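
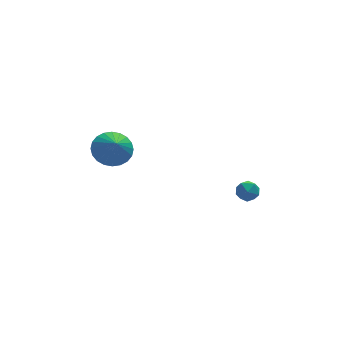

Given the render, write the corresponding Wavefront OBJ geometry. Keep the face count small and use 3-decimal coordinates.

v 3.382 -1.499 -3.148
v 3.804 -1.861 -3.468
v 2.616 -2.139 -3.432
v 3.038 -2.501 -3.752
v 3.053 -2.482 -3.111
v 3.526 -2.086 -2.935
v 2.894 -1.914 -3.965
v 3.367 -1.518 -3.789
v 3.502 -2.117 -3.972
v 3.6 -2.469 -3.445
v 2.82 -1.531 -3.455
v 2.918 -1.883 -2.928
v -2.728 -0.816 -0.249
v -1.921 -1.199 -0.599
v -2.692 -1.544 0.629
v -1.784 -0.927 -0.38
v -1.791 -0.639 -0.141
v -1.941 -0.378 0.082
v -2.21 -0.184 0.255
v -2.559 -0.086 0.351
v -2.933 -0.099 0.355
v -3.276 -0.221 0.268
v -3.536 -0.434 0.102
v -3.673 -0.705 -0.117
v -3.666 -0.993 -0.356
v -3.516 -1.255 -0.579
v -3.246 -1.449 -0.752
v -2.898 -1.547 -0.848
v -2.523 -1.534 -0.852
v -2.18 -1.412 -0.765
f 1 12 6
f 1 6 2
f 1 2 8
f 1 8 11
f 1 11 12
f 2 6 10
f 6 12 5
f 12 11 3
f 11 8 7
f 8 2 9
f 4 10 5
f 4 5 3
f 4 3 7
f 4 7 9
f 4 9 10
f 5 10 6
f 3 5 12
f 7 3 11
f 9 7 8
f 10 9 2
f 14 13 16
f 14 16 15
f 16 13 17
f 16 17 15
f 17 13 18
f 17 18 15
f 18 13 19
f 18 19 15
f 19 13 20
f 19 20 15
f 20 13 21
f 20 21 15
f 21 13 22
f 21 22 15
f 22 13 23
f 22 23 15
f 23 13 24
f 23 24 15
f 24 13 25
f 24 25 15
f 25 13 26
f 25 26 15
f 26 13 27
f 26 27 15
f 27 13 28
f 27 28 15
f 28 13 29
f 28 29 15
f 29 13 30
f 29 30 15
f 30 13 14
f 30 14 15



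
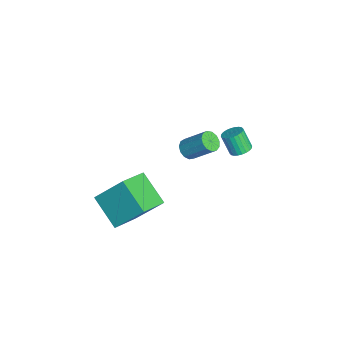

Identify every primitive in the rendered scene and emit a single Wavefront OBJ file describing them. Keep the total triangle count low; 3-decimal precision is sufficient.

v 0.034 -0.465 2.451
v 0.41 -0.207 2.032
v 0.942 0.864 3.169
v 0.566 0.605 3.589
v 0.107 -0.034 2.012
v 0.639 1.036 3.149
v -0.219 0.001 2.131
v 0.313 1.072 3.268
v -0.465 -0.112 2.352
v 0.067 0.959 3.489
v -0.553 -0.336 2.604
v -0.021 0.734 3.742
v -0.454 -0.602 2.809
v 0.078 0.468 3.946
v -0.2 -0.825 2.899
v 0.332 0.246 4.036
v 0.128 -0.933 2.848
v 0.66 0.138 3.985
v 0.426 -0.893 2.67
v 0.958 0.178 3.808
v 0.6 -0.717 2.423
v 1.132 0.354 3.561
v 0.594 -0.461 2.185
v 1.126 0.61 3.323
v -1.688 2.435 0.307
v -1.224 2.025 0.325
v -1.647 1.595 1.432
v -2.112 2.005 1.413
v -1.124 2.214 0.437
v -1.547 1.785 1.544
v -1.11 2.438 0.529
v -1.533 2.008 1.636
v -1.184 2.661 0.587
v -1.607 2.231 1.694
v -1.335 2.849 0.603
v -1.758 2.42 1.709
v -1.539 2.974 0.573
v -1.963 2.545 1.68
v -1.767 3.018 0.503
v -2.19 2.588 1.609
v -1.982 2.972 0.403
v -2.405 2.543 1.509
v -2.153 2.845 0.288
v -2.576 2.415 1.395
v -2.253 2.655 0.176
v -2.676 2.226 1.283
v -2.267 2.432 0.084
v -2.69 2.002 1.191
v -2.193 2.209 0.026
v -2.616 1.779 1.133
v -2.042 2.02 0.011
v -2.465 1.591 1.117
v -1.837 1.895 0.04
v -2.261 1.466 1.147
v -1.61 1.852 0.111
v -2.033 1.422 1.217
v -1.395 1.897 0.211
v -1.818 1.468 1.317
v 1.719 -4.244 1.258
v 2.021 -2.85 2.812
v 3.128 -3.345 0.178
v 3.43 -1.951 1.732
v 2.97 -5.329 1.988
v 3.272 -3.935 3.542
v 4.379 -4.43 0.908
v 4.681 -3.036 2.462
f 2 1 5
f 2 5 3
f 3 5 6
f 3 6 4
f 5 1 7
f 5 7 6
f 6 7 8
f 6 8 4
f 7 1 9
f 7 9 8
f 8 9 10
f 8 10 4
f 9 1 11
f 9 11 10
f 10 11 12
f 10 12 4
f 11 1 13
f 11 13 12
f 12 13 14
f 12 14 4
f 13 1 15
f 13 15 14
f 14 15 16
f 14 16 4
f 15 1 17
f 15 17 16
f 16 17 18
f 16 18 4
f 17 1 19
f 17 19 18
f 18 19 20
f 18 20 4
f 19 1 21
f 19 21 20
f 20 21 22
f 20 22 4
f 21 1 23
f 21 23 22
f 22 23 24
f 22 24 4
f 23 1 2
f 23 2 24
f 24 2 3
f 24 3 4
f 26 25 29
f 26 29 27
f 27 29 30
f 27 30 28
f 29 25 31
f 29 31 30
f 30 31 32
f 30 32 28
f 31 25 33
f 31 33 32
f 32 33 34
f 32 34 28
f 33 25 35
f 33 35 34
f 34 35 36
f 34 36 28
f 35 25 37
f 35 37 36
f 36 37 38
f 36 38 28
f 37 25 39
f 37 39 38
f 38 39 40
f 38 40 28
f 39 25 41
f 39 41 40
f 40 41 42
f 40 42 28
f 41 25 43
f 41 43 42
f 42 43 44
f 42 44 28
f 43 25 45
f 43 45 44
f 44 45 46
f 44 46 28
f 45 25 47
f 45 47 46
f 46 47 48
f 46 48 28
f 47 25 49
f 47 49 48
f 48 49 50
f 48 50 28
f 49 25 51
f 49 51 50
f 50 51 52
f 50 52 28
f 51 25 53
f 51 53 52
f 52 53 54
f 52 54 28
f 53 25 55
f 53 55 54
f 54 55 56
f 54 56 28
f 55 25 57
f 55 57 56
f 56 57 58
f 56 58 28
f 57 25 26
f 57 26 58
f 58 26 27
f 58 27 28
f 60 62 59
f 63 60 59
f 59 62 61
f 61 63 59
f 60 66 62
f 64 60 63
f 64 66 60
f 62 66 61
f 65 63 61
f 61 66 65
f 65 64 63
f 66 64 65



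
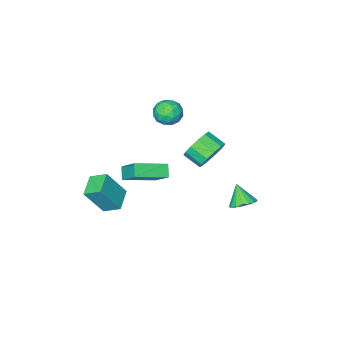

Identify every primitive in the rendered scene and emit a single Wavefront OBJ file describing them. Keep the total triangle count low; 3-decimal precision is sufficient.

v 3.262 -1.819 -4.209
v 2.272 -2.626 -3.837
v 2.772 -0.991 -3.718
v 1.782 -1.798 -3.346
v 4.198 -2.222 -2.594
v 3.208 -3.029 -2.222
v 3.708 -1.394 -2.103
v 2.718 -2.201 -1.731
v -1.681 -1.821 0.542
v -0.852 -2.055 0.58
v -1.988 -2.745 1.54
v -1.159 -2.979 1.578
v -1.399 -2.199 1.855
v -1.209 -1.628 1.237
v -1.631 -3.172 0.883
v -1.441 -2.601 0.265
v -0.821 -2.891 0.79
v -0.678 -2.289 1.391
v -2.162 -2.511 0.729
v -2.019 -1.909 1.33
v -1.239 -1.857 0.473
v -1.601 -2.943 1.647
v -1.742 -2.484 1.809
v -1.255 -2.622 1.832
v -1.449 -1.605 0.86
v -0.962 -1.743 0.882
v -1.284 -1.828 1.631
v -1.878 -3.057 1.238
v -1.391 -3.195 1.26
v -1.585 -2.178 0.288
v -1.098 -2.316 0.311
v -1.556 -2.972 0.489
v -0.734 -2.486 0.619
v -0.915 -3.029 1.206
v -1.192 -3.142 0.797
v -1.08 -2.807 0.434
v -0.65 -2.132 0.972
v -0.831 -2.675 1.559
v -0.972 -2.216 1.722
v -0.86 -1.881 1.359
v -0.632 -2.623 1.096
v -2.009 -2.125 0.561
v -2.19 -2.668 1.148
v -1.98 -2.919 0.761
v -1.868 -2.584 0.398
v -1.925 -1.771 0.914
v -2.106 -2.314 1.501
v -1.76 -1.993 1.686
v -1.648 -1.658 1.323
v -2.208 -2.177 1.024
v -2.538 2.485 -3.742
v -1.84 2.723 -3.519
v -2.642 1.775 -2.658
v -2.069 2.974 -3.376
v -2.405 3.114 -3.318
v -2.772 3.109 -3.356
v -3.085 2.961 -3.483
v -3.272 2.704 -3.669
v -3.292 2.397 -3.872
v -3.138 2.11 -4.045
v -2.847 1.909 -4.149
v -2.485 1.84 -4.159
v -2.136 1.918 -4.074
v -1.878 2.127 -3.913
v -1.771 2.417 -3.713
v -3.451 -1.172 -2.668
v -2.976 -1.48 -3.516
v -2.654 -2.457 -2.98
v -3.129 -2.148 -2.132
v -2.588 -1.185 -3.212
v -2.266 -2.162 -2.676
v -2.475 -0.885 -2.735
v -2.152 -1.862 -2.199
v -2.671 -0.677 -2.236
v -2.348 -1.654 -1.7
v -3.115 -0.625 -1.875
v -2.792 -1.602 -1.339
v -3.666 -0.747 -1.766
v -3.343 -1.724 -1.23
v -4.149 -1.004 -1.943
v -3.826 -1.981 -1.407
v -4.41 -1.314 -2.35
v -4.087 -2.291 -1.814
v -4.367 -1.579 -2.858
v -4.044 -2.555 -2.322
v -4.033 -1.714 -3.306
v -3.711 -2.691 -2.77
v -3.515 -1.677 -3.551
v -3.192 -2.654 -3.015
v 0.179 -1.438 -1.956
v 0.25 -0.249 -0.888
v 0.524 -0.945 -2.528
v 0.595 0.244 -1.46
v 1.905 -2.024 -1.42
v 1.976 -0.835 -0.352
v 2.25 -1.531 -1.992
v 2.321 -0.342 -0.924
f 2 4 1
f 5 2 1
f 1 4 3
f 3 5 1
f 2 8 4
f 6 2 5
f 6 8 2
f 4 8 3
f 7 5 3
f 3 8 7
f 7 6 5
f 8 6 7
f 9 46 25
f 46 20 49
f 25 49 14
f 46 49 25
f 9 25 21
f 25 14 26
f 21 26 10
f 25 26 21
f 9 21 30
f 21 10 31
f 30 31 16
f 21 31 30
f 9 30 42
f 30 16 45
f 42 45 19
f 30 45 42
f 9 42 46
f 42 19 50
f 46 50 20
f 42 50 46
f 10 26 37
f 26 14 40
f 37 40 18
f 26 40 37
f 14 49 27
f 49 20 48
f 27 48 13
f 49 48 27
f 20 50 47
f 50 19 43
f 47 43 11
f 50 43 47
f 19 45 44
f 45 16 32
f 44 32 15
f 45 32 44
f 16 31 36
f 31 10 33
f 36 33 17
f 31 33 36
f 12 38 24
f 38 18 39
f 24 39 13
f 38 39 24
f 12 24 22
f 24 13 23
f 22 23 11
f 24 23 22
f 12 22 29
f 22 11 28
f 29 28 15
f 22 28 29
f 12 29 34
f 29 15 35
f 34 35 17
f 29 35 34
f 12 34 38
f 34 17 41
f 38 41 18
f 34 41 38
f 13 39 27
f 39 18 40
f 27 40 14
f 39 40 27
f 11 23 47
f 23 13 48
f 47 48 20
f 23 48 47
f 15 28 44
f 28 11 43
f 44 43 19
f 28 43 44
f 17 35 36
f 35 15 32
f 36 32 16
f 35 32 36
f 18 41 37
f 41 17 33
f 37 33 10
f 41 33 37
f 52 51 54
f 52 54 53
f 54 51 55
f 54 55 53
f 55 51 56
f 55 56 53
f 56 51 57
f 56 57 53
f 57 51 58
f 57 58 53
f 58 51 59
f 58 59 53
f 59 51 60
f 59 60 53
f 60 51 61
f 60 61 53
f 61 51 62
f 61 62 53
f 62 51 63
f 62 63 53
f 63 51 64
f 63 64 53
f 64 51 65
f 64 65 53
f 65 51 52
f 65 52 53
f 67 66 70
f 67 70 68
f 68 70 71
f 68 71 69
f 70 66 72
f 70 72 71
f 71 72 73
f 71 73 69
f 72 66 74
f 72 74 73
f 73 74 75
f 73 75 69
f 74 66 76
f 74 76 75
f 75 76 77
f 75 77 69
f 76 66 78
f 76 78 77
f 77 78 79
f 77 79 69
f 78 66 80
f 78 80 79
f 79 80 81
f 79 81 69
f 80 66 82
f 80 82 81
f 81 82 83
f 81 83 69
f 82 66 84
f 82 84 83
f 83 84 85
f 83 85 69
f 84 66 86
f 84 86 85
f 85 86 87
f 85 87 69
f 86 66 88
f 86 88 87
f 87 88 89
f 87 89 69
f 88 66 67
f 88 67 89
f 89 67 68
f 89 68 69
f 91 93 90
f 94 91 90
f 90 93 92
f 92 94 90
f 91 97 93
f 95 91 94
f 95 97 91
f 93 97 92
f 96 94 92
f 92 97 96
f 96 95 94
f 97 95 96



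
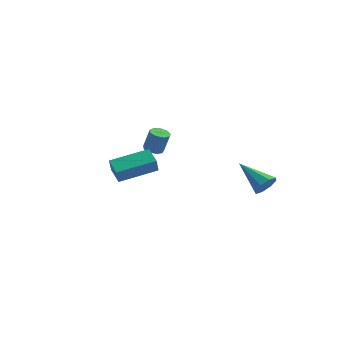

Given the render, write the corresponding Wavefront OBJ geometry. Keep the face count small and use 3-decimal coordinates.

v 4.598 2.931 0.874
v 4.956 3.215 1.378
v 3.022 3.189 1.846
v 4.796 3.564 1.026
v 4.52 3.542 0.585
v 4.29 3.163 0.313
v 4.241 2.648 0.37
v 4.401 2.299 0.721
v 4.676 2.32 1.162
v 4.906 2.7 1.434
v -2.198 3.95 1.277
v -1.81 4.287 1.147
v -1.453 4.326 2.313
v -1.842 3.99 2.443
v -2.11 4.471 1.233
v -1.754 4.51 2.399
v -2.452 4.412 1.339
v -2.095 4.451 2.505
v -2.675 4.137 1.416
v -2.318 4.176 2.582
v -2.675 3.774 1.429
v -2.318 3.813 2.595
v -2.452 3.494 1.37
v -2.095 3.533 2.536
v -2.11 3.428 1.268
v -1.754 3.467 2.434
v -1.81 3.606 1.17
v -1.453 3.645 2.336
v -1.692 3.945 1.122
v -1.335 3.984 2.288
v -0.422 -2.306 2.723
v -0.276 -2.694 3.499
v 0.783 -0.902 3.196
v 0.929 -1.289 3.973
v 0.291 -2.791 2.347
v 0.437 -3.178 3.124
v 1.496 -1.386 2.821
v 1.642 -1.774 3.597
f 2 1 4
f 2 4 3
f 4 1 5
f 4 5 3
f 5 1 6
f 5 6 3
f 6 1 7
f 6 7 3
f 7 1 8
f 7 8 3
f 8 1 9
f 8 9 3
f 9 1 10
f 9 10 3
f 10 1 2
f 10 2 3
f 12 11 15
f 12 15 13
f 13 15 16
f 13 16 14
f 15 11 17
f 15 17 16
f 16 17 18
f 16 18 14
f 17 11 19
f 17 19 18
f 18 19 20
f 18 20 14
f 19 11 21
f 19 21 20
f 20 21 22
f 20 22 14
f 21 11 23
f 21 23 22
f 22 23 24
f 22 24 14
f 23 11 25
f 23 25 24
f 24 25 26
f 24 26 14
f 25 11 27
f 25 27 26
f 26 27 28
f 26 28 14
f 27 11 29
f 27 29 28
f 28 29 30
f 28 30 14
f 29 11 12
f 29 12 30
f 30 12 13
f 30 13 14
f 32 34 31
f 35 32 31
f 31 34 33
f 33 35 31
f 32 38 34
f 36 32 35
f 36 38 32
f 34 38 33
f 37 35 33
f 33 38 37
f 37 36 35
f 38 36 37



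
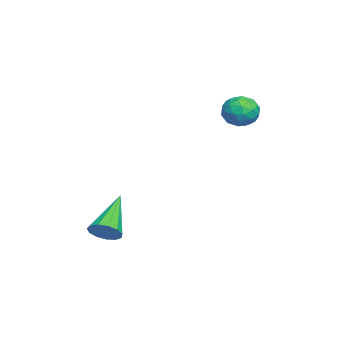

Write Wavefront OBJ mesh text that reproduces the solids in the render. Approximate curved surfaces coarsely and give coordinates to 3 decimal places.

v -4.211 3.406 4.012
v -3.626 3.902 3.786
v -3.894 2.598 3.054
v -3.309 3.094 2.828
v -3.251 2.695 3.518
v -3.447 3.195 4.11
v -4.073 3.305 2.73
v -4.269 3.805 3.322
v -3.541 3.84 2.994
v -3.033 3.463 3.481
v -4.487 3.037 3.359
v -3.979 2.66 3.846
v -3.946 3.725 3.983
v -3.574 2.775 2.857
v -3.539 2.54 3.263
v -3.196 2.832 3.13
v -3.841 3.309 4.173
v -3.497 3.601 4.041
v -3.276 2.891 3.883
v -4.023 2.899 2.799
v -3.679 3.191 2.667
v -4.324 3.668 3.71
v -3.981 3.96 3.577
v -4.244 3.609 2.957
v -3.553 3.98 3.385
v -3.367 3.505 2.822
v -3.816 3.63 2.764
v -3.931 3.923 3.112
v -3.254 3.759 3.671
v -3.068 3.283 3.108
v -3.033 3.049 3.514
v -3.148 3.342 3.862
v -3.204 3.722 3.206
v -4.452 3.217 3.732
v -4.266 2.741 3.169
v -4.372 3.158 2.978
v -4.487 3.451 3.326
v -4.153 2.995 4.018
v -3.967 2.52 3.455
v -3.589 2.577 3.728
v -3.704 2.87 4.076
v -4.316 2.778 3.634
v 1.305 -1.091 -1.155
v 1.719 -0.883 -0.672
v -0.305 -0.789 0.095
v 1.623 -0.576 -0.869
v 1.426 -0.432 -1.157
v 1.191 -0.498 -1.445
v 0.991 -0.752 -1.64
v 0.891 -1.113 -1.682
v 0.922 -1.468 -1.556
v 1.075 -1.703 -1.303
v 1.3 -1.743 -1.003
v 1.527 -1.577 -0.751
v 1.683 -1.256 -0.628
f 1 38 17
f 38 12 41
f 17 41 6
f 38 41 17
f 1 17 13
f 17 6 18
f 13 18 2
f 17 18 13
f 1 13 22
f 13 2 23
f 22 23 8
f 13 23 22
f 1 22 34
f 22 8 37
f 34 37 11
f 22 37 34
f 1 34 38
f 34 11 42
f 38 42 12
f 34 42 38
f 2 18 29
f 18 6 32
f 29 32 10
f 18 32 29
f 6 41 19
f 41 12 40
f 19 40 5
f 41 40 19
f 12 42 39
f 42 11 35
f 39 35 3
f 42 35 39
f 11 37 36
f 37 8 24
f 36 24 7
f 37 24 36
f 8 23 28
f 23 2 25
f 28 25 9
f 23 25 28
f 4 30 16
f 30 10 31
f 16 31 5
f 30 31 16
f 4 16 14
f 16 5 15
f 14 15 3
f 16 15 14
f 4 14 21
f 14 3 20
f 21 20 7
f 14 20 21
f 4 21 26
f 21 7 27
f 26 27 9
f 21 27 26
f 4 26 30
f 26 9 33
f 30 33 10
f 26 33 30
f 5 31 19
f 31 10 32
f 19 32 6
f 31 32 19
f 3 15 39
f 15 5 40
f 39 40 12
f 15 40 39
f 7 20 36
f 20 3 35
f 36 35 11
f 20 35 36
f 9 27 28
f 27 7 24
f 28 24 8
f 27 24 28
f 10 33 29
f 33 9 25
f 29 25 2
f 33 25 29
f 44 43 46
f 44 46 45
f 46 43 47
f 46 47 45
f 47 43 48
f 47 48 45
f 48 43 49
f 48 49 45
f 49 43 50
f 49 50 45
f 50 43 51
f 50 51 45
f 51 43 52
f 51 52 45
f 52 43 53
f 52 53 45
f 53 43 54
f 53 54 45
f 54 43 55
f 54 55 45
f 55 43 44
f 55 44 45



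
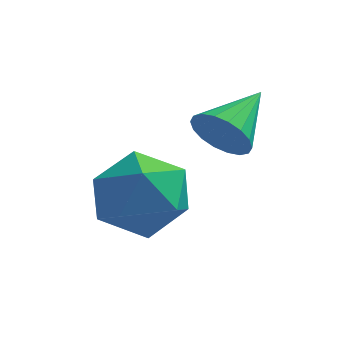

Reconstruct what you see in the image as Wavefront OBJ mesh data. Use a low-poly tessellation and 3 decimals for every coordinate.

v 1.297 0.815 2.216
v 1.669 0.927 1.597
v 1.883 2.125 2.804
v 1.387 1.079 1.541
v 1.087 1.178 1.618
v 0.829 1.205 1.814
v 0.664 1.155 2.089
v 0.624 1.038 2.39
v 0.718 0.877 2.656
v 0.926 0.703 2.835
v 1.208 0.552 2.891
v 1.508 0.453 2.814
v 1.766 0.426 2.618
v 1.931 0.475 2.343
v 1.971 0.592 2.042
v 1.877 0.754 1.776
v -0.544 1.023 1.377
v -0.077 1.553 0.448
v -0.463 -0.633 0.472
v 0.004 -0.103 -0.457
v 0.619 -0.201 0.531
v 0.569 0.823 1.09
v -1.109 0.097 -0.17
v -1.159 1.121 0.389
v -0.426 0.981 -0.508
v 0.642 0.797 -0.075
v -1.182 0.123 0.995
v -0.114 -0.061 1.428
f 2 1 4
f 2 4 3
f 4 1 5
f 4 5 3
f 5 1 6
f 5 6 3
f 6 1 7
f 6 7 3
f 7 1 8
f 7 8 3
f 8 1 9
f 8 9 3
f 9 1 10
f 9 10 3
f 10 1 11
f 10 11 3
f 11 1 12
f 11 12 3
f 12 1 13
f 12 13 3
f 13 1 14
f 13 14 3
f 14 1 15
f 14 15 3
f 15 1 16
f 15 16 3
f 16 1 2
f 16 2 3
f 17 28 22
f 17 22 18
f 17 18 24
f 17 24 27
f 17 27 28
f 18 22 26
f 22 28 21
f 28 27 19
f 27 24 23
f 24 18 25
f 20 26 21
f 20 21 19
f 20 19 23
f 20 23 25
f 20 25 26
f 21 26 22
f 19 21 28
f 23 19 27
f 25 23 24
f 26 25 18



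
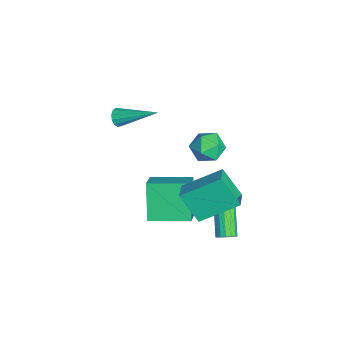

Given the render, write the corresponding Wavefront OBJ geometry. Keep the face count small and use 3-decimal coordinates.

v 1.532 1.519 -2.579
v 1.823 1.701 -2.215
v 0.558 1.763 -1.237
v 0.268 1.581 -1.601
v 1.735 1.909 -2.341
v 0.471 1.971 -1.363
v 1.594 2.013 -2.531
v 0.329 2.075 -1.553
v 1.435 1.985 -2.734
v 0.171 2.046 -1.756
v 1.303 1.831 -2.895
v 0.038 1.893 -1.917
v 1.232 1.594 -2.972
v -0.032 1.656 -1.994
v 1.242 1.337 -2.943
v -0.023 1.399 -1.965
v 1.329 1.129 -2.817
v 0.065 1.191 -1.839
v 1.471 1.025 -2.627
v 0.206 1.087 -1.649
v 1.629 1.054 -2.424
v 0.365 1.115 -1.446
v 1.762 1.207 -2.263
v 0.497 1.269 -1.285
v 1.832 1.444 -2.186
v 0.568 1.506 -1.208
v -2.17 -3.084 3.333
v -1.915 -2.957 2.91
v -1.37 -1.316 4.347
v -2.172 -2.83 2.891
v -2.428 -2.784 3.012
v -2.602 -2.833 3.235
v -2.639 -2.962 3.489
v -2.527 -3.13 3.694
v -2.301 -3.283 3.783
v -2.034 -3.374 3.73
v -1.809 -3.372 3.55
v -1.699 -3.279 3.302
v -1.739 -3.124 3.063
v -3.373 1.648 0.305
v -2.439 1.613 0.345
v -3.361 0.687 -0.865
v -2.427 0.652 -0.825
v -2.938 0.269 -0.142
v -2.946 0.863 0.581
v -2.854 1.437 -1.101
v -2.862 2.031 -0.378
v -2.118 1.482 -0.525
v -2.17 0.76 0.068
v -3.63 1.54 -0.588
v -3.682 0.818 0.005
v -2.235 -1.635 -1.661
v -1.076 -1.914 -0.835
v -1.873 0.366 -1.491
v -0.714 0.086 -0.666
v -1.046 -1.706 -3.354
v 0.113 -1.986 -2.529
v -0.684 0.294 -3.185
v 0.475 0.015 -2.359
v 0.135 -0.402 0.155
v 1.114 -0.611 0.503
v 0.14 1.475 1.262
v 1.119 1.267 1.611
v 0.801 0.413 -1.231
v 1.78 0.205 -0.882
v 0.806 2.291 -0.123
v 1.785 2.082 0.225
f 2 1 5
f 2 5 3
f 3 5 6
f 3 6 4
f 5 1 7
f 5 7 6
f 6 7 8
f 6 8 4
f 7 1 9
f 7 9 8
f 8 9 10
f 8 10 4
f 9 1 11
f 9 11 10
f 10 11 12
f 10 12 4
f 11 1 13
f 11 13 12
f 12 13 14
f 12 14 4
f 13 1 15
f 13 15 14
f 14 15 16
f 14 16 4
f 15 1 17
f 15 17 16
f 16 17 18
f 16 18 4
f 17 1 19
f 17 19 18
f 18 19 20
f 18 20 4
f 19 1 21
f 19 21 20
f 20 21 22
f 20 22 4
f 21 1 23
f 21 23 22
f 22 23 24
f 22 24 4
f 23 1 25
f 23 25 24
f 24 25 26
f 24 26 4
f 25 1 2
f 25 2 26
f 26 2 3
f 26 3 4
f 28 27 30
f 28 30 29
f 30 27 31
f 30 31 29
f 31 27 32
f 31 32 29
f 32 27 33
f 32 33 29
f 33 27 34
f 33 34 29
f 34 27 35
f 34 35 29
f 35 27 36
f 35 36 29
f 36 27 37
f 36 37 29
f 37 27 38
f 37 38 29
f 38 27 39
f 38 39 29
f 39 27 28
f 39 28 29
f 40 51 45
f 40 45 41
f 40 41 47
f 40 47 50
f 40 50 51
f 41 45 49
f 45 51 44
f 51 50 42
f 50 47 46
f 47 41 48
f 43 49 44
f 43 44 42
f 43 42 46
f 43 46 48
f 43 48 49
f 44 49 45
f 42 44 51
f 46 42 50
f 48 46 47
f 49 48 41
f 53 55 52
f 56 53 52
f 52 55 54
f 54 56 52
f 53 59 55
f 57 53 56
f 57 59 53
f 55 59 54
f 58 56 54
f 54 59 58
f 58 57 56
f 59 57 58
f 61 63 60
f 64 61 60
f 60 63 62
f 62 64 60
f 61 67 63
f 65 61 64
f 65 67 61
f 63 67 62
f 66 64 62
f 62 67 66
f 66 65 64
f 67 65 66



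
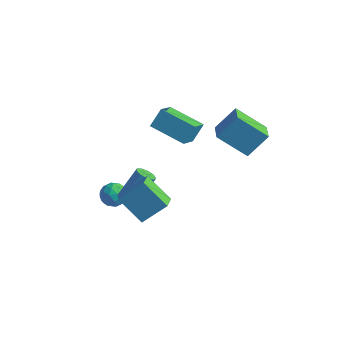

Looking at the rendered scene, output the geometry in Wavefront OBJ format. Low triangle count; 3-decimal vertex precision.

v -1.272 2.171 1.728
v -1.09 2.909 2.745
v -1.582 3.409 0.885
v -1.4 4.147 1.902
v 0.84 2.353 1.218
v 1.022 3.091 2.235
v 0.53 3.591 0.375
v 0.712 4.329 1.392
v 4.394 3.215 1.487
v 2.887 2.484 2.803
v 3.55 4.247 1.095
v 2.043 3.516 2.41
v 5.017 4.204 2.75
v 3.51 3.473 4.065
v 4.173 5.236 2.357
v 2.666 4.505 3.673
v -0.161 -1.285 -1.467
v 0.323 -1.062 -1.743
v 0.764 0.028 -0.089
v 0.281 -0.195 0.187
v -0.002 -0.822 -1.815
v 0.439 0.268 -0.16
v -0.402 -0.799 -1.723
v 0.04 0.291 -0.069
v -0.688 -1.003 -1.512
v -0.247 0.087 0.142
v -0.728 -1.339 -1.28
v -0.287 -0.249 0.374
v -0.502 -1.65 -1.136
v -0.061 -0.56 0.519
v -0.117 -1.79 -1.146
v 0.325 -0.7 0.508
v 0.248 -1.694 -1.307
v 0.69 -0.603 0.348
v 0.422 -1.406 -1.543
v 0.863 -0.316 0.112
v 2.527 -3.453 -0.115
v 1.117 -3.595 1.121
v 2.007 -2.458 -0.594
v 0.597 -2.6 0.642
v 3.403 -2.46 0.998
v 1.993 -2.602 2.234
v 2.883 -1.465 0.519
v 1.473 -1.607 1.755
v -1.494 -0.467 -2.39
v -0.72 -0.651 -2.237
v -1.88 -1.389 -1.543
v -1.106 -1.573 -1.39
v -1.41 -0.864 -1.144
v -1.172 -0.294 -1.668
v -1.428 -1.746 -2.112
v -1.19 -1.176 -2.636
v -0.68 -1.441 -2.065
v -0.669 -0.896 -1.467
v -1.931 -1.144 -2.313
v -1.92 -0.599 -1.715
v -1.073 -0.478 -2.388
v -1.527 -1.562 -1.392
v -1.706 -1.145 -1.248
v -1.251 -1.253 -1.158
v -1.338 -0.269 -2.053
v -0.884 -0.376 -1.963
v -1.289 -0.501 -1.321
v -1.716 -1.664 -1.817
v -1.262 -1.771 -1.727
v -1.349 -0.787 -2.622
v -0.894 -0.895 -2.532
v -1.311 -1.539 -2.459
v -0.595 -1.051 -2.197
v -0.822 -1.592 -1.699
v -1.011 -1.694 -2.124
v -0.871 -1.36 -2.431
v -0.588 -0.73 -1.846
v -0.815 -1.272 -1.348
v -0.994 -0.855 -1.203
v -0.853 -0.52 -1.511
v -0.564 -1.195 -1.745
v -1.785 -0.768 -2.432
v -2.012 -1.31 -1.934
v -1.747 -1.52 -2.269
v -1.606 -1.185 -2.577
v -1.778 -0.448 -2.081
v -2.005 -0.989 -1.583
v -1.729 -0.68 -1.349
v -1.589 -0.346 -1.656
v -2.036 -0.845 -2.035
f 2 4 1
f 5 2 1
f 1 4 3
f 3 5 1
f 2 8 4
f 6 2 5
f 6 8 2
f 4 8 3
f 7 5 3
f 3 8 7
f 7 6 5
f 8 6 7
f 10 12 9
f 13 10 9
f 9 12 11
f 11 13 9
f 10 16 12
f 14 10 13
f 14 16 10
f 12 16 11
f 15 13 11
f 11 16 15
f 15 14 13
f 16 14 15
f 18 17 21
f 18 21 19
f 19 21 22
f 19 22 20
f 21 17 23
f 21 23 22
f 22 23 24
f 22 24 20
f 23 17 25
f 23 25 24
f 24 25 26
f 24 26 20
f 25 17 27
f 25 27 26
f 26 27 28
f 26 28 20
f 27 17 29
f 27 29 28
f 28 29 30
f 28 30 20
f 29 17 31
f 29 31 30
f 30 31 32
f 30 32 20
f 31 17 33
f 31 33 32
f 32 33 34
f 32 34 20
f 33 17 35
f 33 35 34
f 34 35 36
f 34 36 20
f 35 17 18
f 35 18 36
f 36 18 19
f 36 19 20
f 38 40 37
f 41 38 37
f 37 40 39
f 39 41 37
f 38 44 40
f 42 38 41
f 42 44 38
f 40 44 39
f 43 41 39
f 39 44 43
f 43 42 41
f 44 42 43
f 45 82 61
f 82 56 85
f 61 85 50
f 82 85 61
f 45 61 57
f 61 50 62
f 57 62 46
f 61 62 57
f 45 57 66
f 57 46 67
f 66 67 52
f 57 67 66
f 45 66 78
f 66 52 81
f 78 81 55
f 66 81 78
f 45 78 82
f 78 55 86
f 82 86 56
f 78 86 82
f 46 62 73
f 62 50 76
f 73 76 54
f 62 76 73
f 50 85 63
f 85 56 84
f 63 84 49
f 85 84 63
f 56 86 83
f 86 55 79
f 83 79 47
f 86 79 83
f 55 81 80
f 81 52 68
f 80 68 51
f 81 68 80
f 52 67 72
f 67 46 69
f 72 69 53
f 67 69 72
f 48 74 60
f 74 54 75
f 60 75 49
f 74 75 60
f 48 60 58
f 60 49 59
f 58 59 47
f 60 59 58
f 48 58 65
f 58 47 64
f 65 64 51
f 58 64 65
f 48 65 70
f 65 51 71
f 70 71 53
f 65 71 70
f 48 70 74
f 70 53 77
f 74 77 54
f 70 77 74
f 49 75 63
f 75 54 76
f 63 76 50
f 75 76 63
f 47 59 83
f 59 49 84
f 83 84 56
f 59 84 83
f 51 64 80
f 64 47 79
f 80 79 55
f 64 79 80
f 53 71 72
f 71 51 68
f 72 68 52
f 71 68 72
f 54 77 73
f 77 53 69
f 73 69 46
f 77 69 73



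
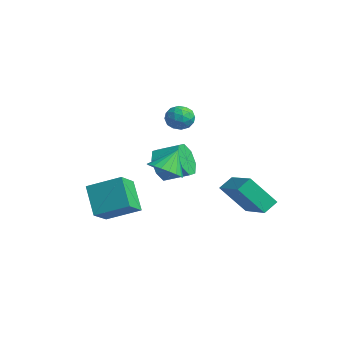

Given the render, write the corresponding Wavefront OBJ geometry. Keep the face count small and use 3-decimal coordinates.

v -1.554 -3.943 -1.078
v -0.524 -2.58 -0.343
v -2.306 -2.988 -1.793
v -1.275 -1.626 -1.058
v -0.365 -4.074 -2.502
v 0.666 -2.712 -1.767
v -1.116 -3.12 -3.217
v -0.086 -1.757 -2.482
v 2.682 0.884 -0.504
v 2.54 1.606 -0.004
v 3.168 2.011 -1.993
v 3.027 2.733 -1.493
v 4.533 0.847 0.073
v 4.392 1.569 0.573
v 5.02 1.974 -1.416
v 4.878 2.696 -0.916
v -0.683 -0.472 0.024
v -0.05 -0.638 -0.745
v 0.796 0.307 -0.253
v 0.163 0.472 0.516
v -0.571 -0.089 -0.904
v 0.275 0.855 -0.412
v -1.157 0.235 -0.519
v -0.312 1.18 -0.027
v -1.466 0.145 0.184
v -0.62 1.09 0.676
v -1.316 -0.307 0.793
v -0.47 0.638 1.285
v -0.795 -0.855 0.952
v 0.051 0.089 1.444
v -0.208 -1.18 0.567
v 0.637 -0.235 1.059
v 0.1 -1.09 -0.136
v 0.946 -0.145 0.356
v 1.435 -0.175 4.339
v 2.084 -0.1 3.979
v 1.156 -1.12 3.641
v 1.805 -1.045 3.281
v 1.797 -1.273 3.991
v 1.969 -0.689 4.423
v 1.271 -0.531 3.197
v 1.443 0.053 3.629
v 1.983 -0.32 3.273
v 2.308 -0.779 3.764
v 0.932 -0.441 3.856
v 1.257 -0.9 4.347
v 1.784 -0.054 4.22
v 1.456 -1.166 3.4
v 1.451 -1.3 3.817
v 1.833 -1.256 3.606
v 1.717 -0.401 4.481
v 2.098 -0.357 4.27
v 1.929 -1.046 4.277
v 1.142 -0.863 3.35
v 1.523 -0.819 3.139
v 1.407 0.036 4.014
v 1.789 0.08 3.803
v 1.311 -0.174 3.343
v 2.106 -0.14 3.594
v 1.942 -0.696 3.183
v 1.628 -0.393 3.134
v 1.729 -0.05 3.388
v 2.297 -0.41 3.882
v 2.133 -0.965 3.472
v 2.128 -1.099 3.89
v 2.23 -0.756 4.143
v 2.238 -0.539 3.467
v 1.107 -0.255 4.148
v 0.943 -0.81 3.738
v 1.01 -0.464 3.477
v 1.112 -0.121 3.73
v 1.298 -0.524 4.437
v 1.134 -1.08 4.026
v 1.511 -1.17 4.232
v 1.612 -0.827 4.486
v 1.002 -0.681 4.153
v 3.196 -2.125 1.271
v 3.681 -1.459 0.908
v 3.004 -1.375 2.389
v 3.309 -1.374 0.787
v 2.914 -1.438 0.762
v 2.575 -1.638 0.838
v 2.359 -1.934 0.999
v 2.309 -2.268 1.215
v 2.435 -2.574 1.441
v 2.711 -2.79 1.634
v 3.083 -2.875 1.754
v 3.478 -2.812 1.779
v 3.817 -2.612 1.704
v 4.032 -2.316 1.542
v 4.083 -1.982 1.327
v 3.957 -1.676 1.101
f 2 4 1
f 5 2 1
f 1 4 3
f 3 5 1
f 2 8 4
f 6 2 5
f 6 8 2
f 4 8 3
f 7 5 3
f 3 8 7
f 7 6 5
f 8 6 7
f 10 12 9
f 13 10 9
f 9 12 11
f 11 13 9
f 10 16 12
f 14 10 13
f 14 16 10
f 12 16 11
f 15 13 11
f 11 16 15
f 15 14 13
f 16 14 15
f 18 17 21
f 18 21 19
f 19 21 22
f 19 22 20
f 21 17 23
f 21 23 22
f 22 23 24
f 22 24 20
f 23 17 25
f 23 25 24
f 24 25 26
f 24 26 20
f 25 17 27
f 25 27 26
f 26 27 28
f 26 28 20
f 27 17 29
f 27 29 28
f 28 29 30
f 28 30 20
f 29 17 31
f 29 31 30
f 30 31 32
f 30 32 20
f 31 17 33
f 31 33 32
f 32 33 34
f 32 34 20
f 33 17 18
f 33 18 34
f 34 18 19
f 34 19 20
f 35 72 51
f 72 46 75
f 51 75 40
f 72 75 51
f 35 51 47
f 51 40 52
f 47 52 36
f 51 52 47
f 35 47 56
f 47 36 57
f 56 57 42
f 47 57 56
f 35 56 68
f 56 42 71
f 68 71 45
f 56 71 68
f 35 68 72
f 68 45 76
f 72 76 46
f 68 76 72
f 36 52 63
f 52 40 66
f 63 66 44
f 52 66 63
f 40 75 53
f 75 46 74
f 53 74 39
f 75 74 53
f 46 76 73
f 76 45 69
f 73 69 37
f 76 69 73
f 45 71 70
f 71 42 58
f 70 58 41
f 71 58 70
f 42 57 62
f 57 36 59
f 62 59 43
f 57 59 62
f 38 64 50
f 64 44 65
f 50 65 39
f 64 65 50
f 38 50 48
f 50 39 49
f 48 49 37
f 50 49 48
f 38 48 55
f 48 37 54
f 55 54 41
f 48 54 55
f 38 55 60
f 55 41 61
f 60 61 43
f 55 61 60
f 38 60 64
f 60 43 67
f 64 67 44
f 60 67 64
f 39 65 53
f 65 44 66
f 53 66 40
f 65 66 53
f 37 49 73
f 49 39 74
f 73 74 46
f 49 74 73
f 41 54 70
f 54 37 69
f 70 69 45
f 54 69 70
f 43 61 62
f 61 41 58
f 62 58 42
f 61 58 62
f 44 67 63
f 67 43 59
f 63 59 36
f 67 59 63
f 78 77 80
f 78 80 79
f 80 77 81
f 80 81 79
f 81 77 82
f 81 82 79
f 82 77 83
f 82 83 79
f 83 77 84
f 83 84 79
f 84 77 85
f 84 85 79
f 85 77 86
f 85 86 79
f 86 77 87
f 86 87 79
f 87 77 88
f 87 88 79
f 88 77 89
f 88 89 79
f 89 77 90
f 89 90 79
f 90 77 91
f 90 91 79
f 91 77 92
f 91 92 79
f 92 77 78
f 92 78 79



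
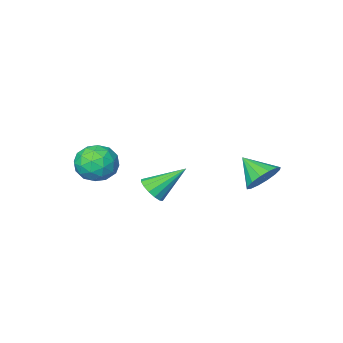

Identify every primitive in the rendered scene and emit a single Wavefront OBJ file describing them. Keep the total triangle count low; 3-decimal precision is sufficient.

v -3.446 2.848 0.793
v -3.111 2.424 0.074
v -3.114 1.732 1.607
v -2.752 2.661 0.253
v -2.579 2.948 0.576
v -2.638 3.209 0.958
v -2.915 3.372 1.296
v -3.333 3.395 1.499
v -3.782 3.272 1.513
v -4.141 3.035 1.334
v -4.314 2.747 1.011
v -4.254 2.487 0.629
v -3.978 2.323 0.291
v -3.559 2.3 0.088
v 1.365 -1.763 -0.008
v 1.954 -1.134 0.558
v 1.466 -2.926 1.182
v 2.055 -2.297 1.748
v 1.059 -2.078 1.601
v 0.996 -1.358 0.865
v 2.424 -2.702 0.875
v 2.361 -1.982 0.139
v 2.608 -1.714 1.103
v 1.764 -1.328 1.552
v 1.656 -2.732 0.188
v 0.812 -2.346 0.637
v 1.651 -1.346 0.171
v 1.769 -2.714 1.569
v 1.184 -2.585 1.483
v 1.53 -2.215 1.815
v 1.088 -1.478 0.351
v 1.434 -1.108 0.684
v 0.908 -1.663 1.297
v 1.986 -2.952 1.056
v 2.332 -2.582 1.389
v 1.89 -1.845 -0.075
v 2.236 -1.475 0.257
v 2.512 -2.397 0.443
v 2.381 -1.317 0.824
v 2.44 -2.001 1.523
v 2.657 -2.239 1.01
v 2.621 -1.816 0.578
v 1.885 -1.091 1.087
v 1.944 -1.775 1.787
v 1.359 -1.645 1.7
v 1.322 -1.223 1.268
v 2.269 -1.432 1.408
v 1.476 -2.285 -0.047
v 1.535 -2.969 0.653
v 2.098 -2.837 0.472
v 2.061 -2.415 0.04
v 0.98 -2.059 0.217
v 1.039 -2.743 0.916
v 0.799 -2.244 1.162
v 0.763 -1.821 0.73
v 1.151 -2.628 0.332
v 1.199 1.697 0.878
v 1.692 1.888 1.337
v -0.079 2.243 2.022
v 1.635 2.182 1.134
v 1.461 2.346 0.861
v 1.217 2.337 0.593
v 0.969 2.156 0.402
v 0.782 1.852 0.338
v 0.707 1.507 0.419
v 0.763 1.213 0.622
v 0.937 1.048 0.895
v 1.181 1.058 1.163
v 1.43 1.239 1.354
v 1.617 1.543 1.418
f 2 1 4
f 2 4 3
f 4 1 5
f 4 5 3
f 5 1 6
f 5 6 3
f 6 1 7
f 6 7 3
f 7 1 8
f 7 8 3
f 8 1 9
f 8 9 3
f 9 1 10
f 9 10 3
f 10 1 11
f 10 11 3
f 11 1 12
f 11 12 3
f 12 1 13
f 12 13 3
f 13 1 14
f 13 14 3
f 14 1 2
f 14 2 3
f 15 52 31
f 52 26 55
f 31 55 20
f 52 55 31
f 15 31 27
f 31 20 32
f 27 32 16
f 31 32 27
f 15 27 36
f 27 16 37
f 36 37 22
f 27 37 36
f 15 36 48
f 36 22 51
f 48 51 25
f 36 51 48
f 15 48 52
f 48 25 56
f 52 56 26
f 48 56 52
f 16 32 43
f 32 20 46
f 43 46 24
f 32 46 43
f 20 55 33
f 55 26 54
f 33 54 19
f 55 54 33
f 26 56 53
f 56 25 49
f 53 49 17
f 56 49 53
f 25 51 50
f 51 22 38
f 50 38 21
f 51 38 50
f 22 37 42
f 37 16 39
f 42 39 23
f 37 39 42
f 18 44 30
f 44 24 45
f 30 45 19
f 44 45 30
f 18 30 28
f 30 19 29
f 28 29 17
f 30 29 28
f 18 28 35
f 28 17 34
f 35 34 21
f 28 34 35
f 18 35 40
f 35 21 41
f 40 41 23
f 35 41 40
f 18 40 44
f 40 23 47
f 44 47 24
f 40 47 44
f 19 45 33
f 45 24 46
f 33 46 20
f 45 46 33
f 17 29 53
f 29 19 54
f 53 54 26
f 29 54 53
f 21 34 50
f 34 17 49
f 50 49 25
f 34 49 50
f 23 41 42
f 41 21 38
f 42 38 22
f 41 38 42
f 24 47 43
f 47 23 39
f 43 39 16
f 47 39 43
f 58 57 60
f 58 60 59
f 60 57 61
f 60 61 59
f 61 57 62
f 61 62 59
f 62 57 63
f 62 63 59
f 63 57 64
f 63 64 59
f 64 57 65
f 64 65 59
f 65 57 66
f 65 66 59
f 66 57 67
f 66 67 59
f 67 57 68
f 67 68 59
f 68 57 69
f 68 69 59
f 69 57 70
f 69 70 59
f 70 57 58
f 70 58 59



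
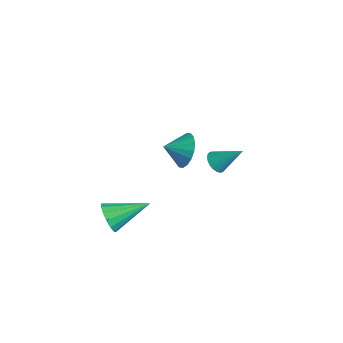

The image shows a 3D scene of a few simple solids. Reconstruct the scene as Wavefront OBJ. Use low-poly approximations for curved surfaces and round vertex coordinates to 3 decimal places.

v -2.547 -4.412 -1.942
v -2.259 -4.8 -1.195
v -2.013 -2.468 -1.138
v -1.891 -4.787 -1.472
v -1.699 -4.673 -1.875
v -1.735 -4.489 -2.296
v -1.988 -4.284 -2.622
v -2.391 -4.114 -2.766
v -2.836 -4.023 -2.689
v -3.204 -4.037 -2.412
v -3.396 -4.151 -2.009
v -3.36 -4.334 -1.588
v -3.107 -4.539 -1.262
v -2.704 -4.709 -1.118
v -1.439 -0.912 2.737
v -0.743 -1.337 2.141
v -1.661 -1.928 3.203
v -0.506 -1.222 2.505
v -0.454 -1.045 2.915
v -0.597 -0.842 3.289
v -0.906 -0.653 3.554
v -1.321 -0.515 3.658
v -1.76 -0.455 3.578
v -2.135 -0.486 3.332
v -2.372 -0.602 2.968
v -2.424 -0.779 2.559
v -2.282 -0.982 2.184
v -1.972 -1.171 1.919
v -1.557 -1.309 1.816
v -1.118 -1.369 1.895
v -4.398 2.212 -1.579
v -3.921 2.341 -2.046
v -3.562 3.248 -0.441
v -4.095 2.535 -2.095
v -4.315 2.68 -2.065
v -4.548 2.754 -1.961
v -4.758 2.745 -1.799
v -4.913 2.655 -1.603
v -4.989 2.498 -1.404
v -4.976 2.297 -1.231
v -4.874 2.083 -1.111
v -4.7 1.889 -1.062
v -4.48 1.744 -1.092
v -4.247 1.671 -1.196
v -4.037 1.679 -1.358
v -3.882 1.769 -1.554
v -3.806 1.927 -1.753
v -3.819 2.127 -1.926
f 2 1 4
f 2 4 3
f 4 1 5
f 4 5 3
f 5 1 6
f 5 6 3
f 6 1 7
f 6 7 3
f 7 1 8
f 7 8 3
f 8 1 9
f 8 9 3
f 9 1 10
f 9 10 3
f 10 1 11
f 10 11 3
f 11 1 12
f 11 12 3
f 12 1 13
f 12 13 3
f 13 1 14
f 13 14 3
f 14 1 2
f 14 2 3
f 16 15 18
f 16 18 17
f 18 15 19
f 18 19 17
f 19 15 20
f 19 20 17
f 20 15 21
f 20 21 17
f 21 15 22
f 21 22 17
f 22 15 23
f 22 23 17
f 23 15 24
f 23 24 17
f 24 15 25
f 24 25 17
f 25 15 26
f 25 26 17
f 26 15 27
f 26 27 17
f 27 15 28
f 27 28 17
f 28 15 29
f 28 29 17
f 29 15 30
f 29 30 17
f 30 15 16
f 30 16 17
f 32 31 34
f 32 34 33
f 34 31 35
f 34 35 33
f 35 31 36
f 35 36 33
f 36 31 37
f 36 37 33
f 37 31 38
f 37 38 33
f 38 31 39
f 38 39 33
f 39 31 40
f 39 40 33
f 40 31 41
f 40 41 33
f 41 31 42
f 41 42 33
f 42 31 43
f 42 43 33
f 43 31 44
f 43 44 33
f 44 31 45
f 44 45 33
f 45 31 46
f 45 46 33
f 46 31 47
f 46 47 33
f 47 31 48
f 47 48 33
f 48 31 32
f 48 32 33



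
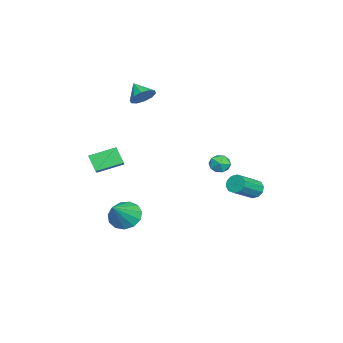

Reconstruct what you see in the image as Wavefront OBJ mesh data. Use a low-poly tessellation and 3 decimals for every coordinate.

v 0.132 2.568 -0.257
v 0.556 3.127 -0.443
v 0.924 2.233 0.543
v 1.348 2.792 0.357
v 0.72 2.912 0.7
v 0.23 3.118 0.205
v 1.25 2.242 -0.105
v 0.76 2.448 -0.6
v 1.247 2.925 -0.349
v 0.919 3.339 0.148
v 0.561 2.021 -0.048
v 0.233 2.435 0.449
v 1.136 -2.668 -4.39
v 1.856 -2.528 -5.128
v 2.584 -3.052 -3.05
v 1.768 -2.004 -4.882
v 1.479 -1.69 -4.48
v 1.081 -1.687 -4.049
v 0.701 -1.995 -3.727
v 0.459 -2.517 -3.616
v 0.432 -3.087 -3.75
v 0.629 -3.524 -4.088
v 0.987 -3.689 -4.521
v 1.392 -3.53 -4.913
v 1.716 -3.097 -5.139
v 4.232 -3.961 1.702
v 3.649 -2.537 2.208
v 2.569 -4.307 0.763
v 1.987 -2.882 1.27
v 4.653 -3.458 0.77
v 4.071 -2.033 1.277
v 2.991 -3.803 -0.168
v 2.408 -2.379 0.338
v -2.458 -2.347 3.502
v -1.937 -2.995 3.379
v -3.162 -3.053 4.238
v -1.769 -2.73 3.793
v -1.864 -2.32 4.096
v -2.186 -1.919 4.172
v -2.611 -1.682 3.992
v -2.978 -1.699 3.625
v -3.146 -1.963 3.211
v -3.051 -2.374 2.908
v -2.729 -2.774 2.832
v -2.304 -3.012 3.012
v -2.775 4.122 -3.555
v -2.284 4.443 -3.9
v -0.995 3.538 -2.911
v -1.485 3.218 -2.565
v -2.379 4.676 -3.564
v -1.09 3.771 -2.574
v -2.625 4.697 -3.223
v -1.336 3.792 -2.234
v -2.928 4.499 -3.01
v -1.639 3.594 -2.02
v -3.173 4.157 -3.005
v -1.883 3.252 -2.015
v -3.265 3.802 -3.209
v -1.976 2.897 -2.22
v -3.17 3.569 -3.546
v -1.881 2.664 -2.556
v -2.924 3.548 -3.886
v -1.635 2.643 -2.897
v -2.621 3.746 -4.1
v -1.332 2.841 -3.11
v -2.377 4.088 -4.105
v -1.087 3.183 -3.115
f 1 12 6
f 1 6 2
f 1 2 8
f 1 8 11
f 1 11 12
f 2 6 10
f 6 12 5
f 12 11 3
f 11 8 7
f 8 2 9
f 4 10 5
f 4 5 3
f 4 3 7
f 4 7 9
f 4 9 10
f 5 10 6
f 3 5 12
f 7 3 11
f 9 7 8
f 10 9 2
f 14 13 16
f 14 16 15
f 16 13 17
f 16 17 15
f 17 13 18
f 17 18 15
f 18 13 19
f 18 19 15
f 19 13 20
f 19 20 15
f 20 13 21
f 20 21 15
f 21 13 22
f 21 22 15
f 22 13 23
f 22 23 15
f 23 13 24
f 23 24 15
f 24 13 25
f 24 25 15
f 25 13 14
f 25 14 15
f 27 29 26
f 30 27 26
f 26 29 28
f 28 30 26
f 27 33 29
f 31 27 30
f 31 33 27
f 29 33 28
f 32 30 28
f 28 33 32
f 32 31 30
f 33 31 32
f 35 34 37
f 35 37 36
f 37 34 38
f 37 38 36
f 38 34 39
f 38 39 36
f 39 34 40
f 39 40 36
f 40 34 41
f 40 41 36
f 41 34 42
f 41 42 36
f 42 34 43
f 42 43 36
f 43 34 44
f 43 44 36
f 44 34 45
f 44 45 36
f 45 34 35
f 45 35 36
f 47 46 50
f 47 50 48
f 48 50 51
f 48 51 49
f 50 46 52
f 50 52 51
f 51 52 53
f 51 53 49
f 52 46 54
f 52 54 53
f 53 54 55
f 53 55 49
f 54 46 56
f 54 56 55
f 55 56 57
f 55 57 49
f 56 46 58
f 56 58 57
f 57 58 59
f 57 59 49
f 58 46 60
f 58 60 59
f 59 60 61
f 59 61 49
f 60 46 62
f 60 62 61
f 61 62 63
f 61 63 49
f 62 46 64
f 62 64 63
f 63 64 65
f 63 65 49
f 64 46 66
f 64 66 65
f 65 66 67
f 65 67 49
f 66 46 47
f 66 47 67
f 67 47 48
f 67 48 49



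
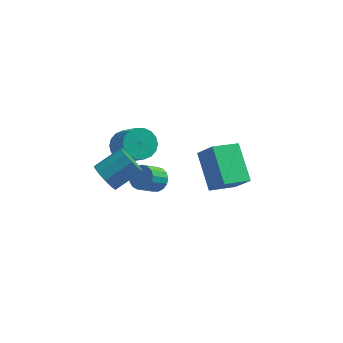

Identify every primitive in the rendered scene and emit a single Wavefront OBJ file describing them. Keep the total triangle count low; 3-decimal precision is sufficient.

v 2.208 0.808 -3.333
v 1.067 -0.008 -2.83
v 1.549 2.413 -2.222
v 0.409 1.596 -1.719
v 2.911 0.424 -2.361
v 1.771 -0.393 -1.858
v 2.253 2.028 -1.25
v 1.112 1.212 -0.747
v -2.641 0.163 0.066
v -2.128 -0.162 -0.485
v -1.406 -1.107 0.743
v -1.919 -0.783 1.294
v -1.945 0.131 -0.367
v -1.223 -0.814 0.861
v -1.9 0.43 -0.163
v -1.179 -0.515 1.065
v -2.002 0.677 0.086
v -1.281 -0.269 1.315
v -2.231 0.821 0.331
v -1.509 -0.124 1.56
v -2.54 0.835 0.524
v -1.819 -0.11 1.753
v -2.87 0.716 0.626
v -2.148 -0.229 1.855
v -3.154 0.487 0.617
v -2.432 -0.458 1.845
v -3.337 0.194 0.499
v -2.615 -0.751 1.727
v -3.381 -0.105 0.295
v -2.66 -1.05 1.523
v -3.279 -0.351 0.045
v -2.558 -1.297 1.274
v -3.051 -0.496 -0.2
v -2.329 -1.441 1.029
v -2.741 -0.51 -0.393
v -2.02 -1.455 0.836
v -2.412 -0.391 -0.495
v -1.69 -1.336 0.734
v -1.32 0.044 -2.26
v -0.951 -0.477 -2.382
v -1.571 -1.104 -1.583
v -1.94 -0.584 -1.46
v -0.801 -0.332 -2.151
v -1.421 -0.959 -1.352
v -0.769 -0.101 -1.945
v -1.389 -0.728 -1.146
v -0.864 0.164 -1.812
v -1.484 -0.463 -1.013
v -1.064 0.401 -1.781
v -1.684 -0.226 -0.982
v -1.322 0.556 -1.859
v -1.942 -0.071 -1.06
v -1.579 0.593 -2.029
v -2.199 -0.034 -1.23
v -1.778 0.505 -2.252
v -2.398 -0.122 -1.453
v -1.871 0.311 -2.477
v -2.491 -0.316 -1.678
v -1.838 0.056 -2.652
v -2.458 -0.571 -1.853
v -1.687 -0.202 -2.737
v -2.307 -0.829 -1.938
v -1.451 -0.404 -2.712
v -2.071 -1.031 -1.913
v -1.185 -0.503 -2.584
v -1.805 -1.13 -1.785
v -3.043 -4.281 2.417
v -2.551 -4.738 2.106
v -1.485 -4.056 2.793
v -1.977 -3.599 3.103
v -2.603 -4.378 1.83
v -1.537 -3.695 2.516
v -2.824 -3.981 1.777
v -1.758 -3.298 2.464
v -3.128 -3.698 1.969
v -2.062 -3.016 2.655
v -3.4 -3.639 2.332
v -2.334 -2.956 3.018
v -3.535 -3.824 2.727
v -2.469 -3.142 3.414
v -3.483 -4.185 3.004
v -2.417 -3.502 3.69
v -3.262 -4.582 3.056
v -2.196 -3.899 3.743
v -2.958 -4.864 2.865
v -1.892 -4.182 3.551
v -2.686 -4.924 2.502
v -1.62 -4.241 3.188
f 2 4 1
f 5 2 1
f 1 4 3
f 3 5 1
f 2 8 4
f 6 2 5
f 6 8 2
f 4 8 3
f 7 5 3
f 3 8 7
f 7 6 5
f 8 6 7
f 10 9 13
f 10 13 11
f 11 13 14
f 11 14 12
f 13 9 15
f 13 15 14
f 14 15 16
f 14 16 12
f 15 9 17
f 15 17 16
f 16 17 18
f 16 18 12
f 17 9 19
f 17 19 18
f 18 19 20
f 18 20 12
f 19 9 21
f 19 21 20
f 20 21 22
f 20 22 12
f 21 9 23
f 21 23 22
f 22 23 24
f 22 24 12
f 23 9 25
f 23 25 24
f 24 25 26
f 24 26 12
f 25 9 27
f 25 27 26
f 26 27 28
f 26 28 12
f 27 9 29
f 27 29 28
f 28 29 30
f 28 30 12
f 29 9 31
f 29 31 30
f 30 31 32
f 30 32 12
f 31 9 33
f 31 33 32
f 32 33 34
f 32 34 12
f 33 9 35
f 33 35 34
f 34 35 36
f 34 36 12
f 35 9 37
f 35 37 36
f 36 37 38
f 36 38 12
f 37 9 10
f 37 10 38
f 38 10 11
f 38 11 12
f 40 39 43
f 40 43 41
f 41 43 44
f 41 44 42
f 43 39 45
f 43 45 44
f 44 45 46
f 44 46 42
f 45 39 47
f 45 47 46
f 46 47 48
f 46 48 42
f 47 39 49
f 47 49 48
f 48 49 50
f 48 50 42
f 49 39 51
f 49 51 50
f 50 51 52
f 50 52 42
f 51 39 53
f 51 53 52
f 52 53 54
f 52 54 42
f 53 39 55
f 53 55 54
f 54 55 56
f 54 56 42
f 55 39 57
f 55 57 56
f 56 57 58
f 56 58 42
f 57 39 59
f 57 59 58
f 58 59 60
f 58 60 42
f 59 39 61
f 59 61 60
f 60 61 62
f 60 62 42
f 61 39 63
f 61 63 62
f 62 63 64
f 62 64 42
f 63 39 65
f 63 65 64
f 64 65 66
f 64 66 42
f 65 39 40
f 65 40 66
f 66 40 41
f 66 41 42
f 68 67 71
f 68 71 69
f 69 71 72
f 69 72 70
f 71 67 73
f 71 73 72
f 72 73 74
f 72 74 70
f 73 67 75
f 73 75 74
f 74 75 76
f 74 76 70
f 75 67 77
f 75 77 76
f 76 77 78
f 76 78 70
f 77 67 79
f 77 79 78
f 78 79 80
f 78 80 70
f 79 67 81
f 79 81 80
f 80 81 82
f 80 82 70
f 81 67 83
f 81 83 82
f 82 83 84
f 82 84 70
f 83 67 85
f 83 85 84
f 84 85 86
f 84 86 70
f 85 67 87
f 85 87 86
f 86 87 88
f 86 88 70
f 87 67 68
f 87 68 88
f 88 68 69
f 88 69 70



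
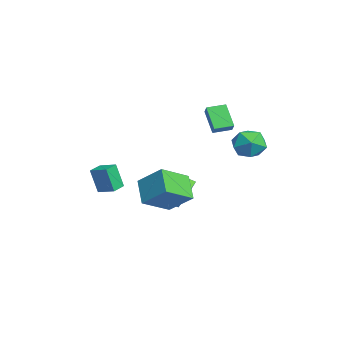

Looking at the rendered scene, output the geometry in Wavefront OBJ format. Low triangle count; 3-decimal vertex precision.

v -2.185 0.054 -2.262
v -1.746 0.368 -1.281
v -1.792 1.121 -2.781
v -1.352 1.436 -1.799
v -0.508 -0.796 -2.741
v -0.068 -0.481 -1.759
v -0.114 0.272 -3.259
v 0.325 0.586 -2.278
v -0.686 2.286 2.317
v -1.806 1.985 3.588
v -0.84 3.438 2.454
v -1.96 3.137 3.725
v -0.08 2.303 2.855
v -1.2 2.002 4.126
v -0.234 3.455 2.992
v -1.354 3.154 4.263
v 2.904 4.656 3.014
v 3.555 4.3 3.859
v 3.285 3.14 2.081
v 3.936 2.784 2.926
v 2.82 2.839 3.06
v 2.585 3.776 3.637
v 4.255 3.664 2.303
v 4.02 4.601 2.88
v 4.39 3.687 3.42
v 3.504 3.176 3.888
v 3.336 4.264 2.052
v 2.45 3.753 2.52
v -1.172 -3.665 -1.864
v -1.397 -4.085 -0.242
v -0.473 -2.809 -1.545
v -0.698 -3.229 0.076
v -0.382 -4.291 -1.916
v -0.607 -4.711 -0.295
v 0.317 -3.435 -1.598
v 0.092 -3.855 0.024
v 2.315 -2.3 -0.02
v 3.211 -1.079 1.192
v 1.434 -0.687 -0.994
v 2.33 0.534 0.219
v 3.71 -2.214 -1.139
v 4.606 -0.993 0.074
v 2.829 -0.601 -2.112
v 3.725 0.62 -0.9
f 2 4 1
f 5 2 1
f 1 4 3
f 3 5 1
f 2 8 4
f 6 2 5
f 6 8 2
f 4 8 3
f 7 5 3
f 3 8 7
f 7 6 5
f 8 6 7
f 10 12 9
f 13 10 9
f 9 12 11
f 11 13 9
f 10 16 12
f 14 10 13
f 14 16 10
f 12 16 11
f 15 13 11
f 11 16 15
f 15 14 13
f 16 14 15
f 17 28 22
f 17 22 18
f 17 18 24
f 17 24 27
f 17 27 28
f 18 22 26
f 22 28 21
f 28 27 19
f 27 24 23
f 24 18 25
f 20 26 21
f 20 21 19
f 20 19 23
f 20 23 25
f 20 25 26
f 21 26 22
f 19 21 28
f 23 19 27
f 25 23 24
f 26 25 18
f 30 32 29
f 33 30 29
f 29 32 31
f 31 33 29
f 30 36 32
f 34 30 33
f 34 36 30
f 32 36 31
f 35 33 31
f 31 36 35
f 35 34 33
f 36 34 35
f 38 40 37
f 41 38 37
f 37 40 39
f 39 41 37
f 38 44 40
f 42 38 41
f 42 44 38
f 40 44 39
f 43 41 39
f 39 44 43
f 43 42 41
f 44 42 43



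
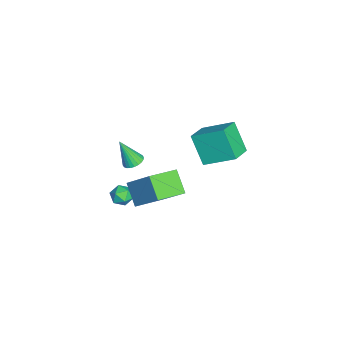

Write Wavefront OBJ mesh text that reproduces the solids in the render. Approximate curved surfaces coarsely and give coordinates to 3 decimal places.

v 0.369 -1.539 -2.193
v 1.284 -0.315 -0.652
v -0.684 -0.263 -2.582
v 0.231 0.962 -1.041
v 1.329 -1.042 -3.159
v 2.244 0.183 -1.618
v 0.276 0.235 -3.548
v 1.191 1.459 -2.007
v 1.626 2.888 1.494
v 0.839 2.238 2.952
v 1.942 4.456 2.363
v 1.155 3.805 3.821
v 2.805 2.415 1.919
v 2.018 1.764 3.377
v 3.121 3.982 2.788
v 2.334 3.332 4.246
v -0.043 -1.227 -0.772
v 0.254 -0.783 -0.545
v -0.137 -1.913 0.692
v 0.041 -0.709 -0.524
v -0.184 -0.714 -0.541
v -0.388 -0.797 -0.593
v -0.54 -0.945 -0.673
v -0.616 -1.137 -0.767
v -0.604 -1.342 -0.862
v -0.507 -1.529 -0.944
v -0.34 -1.671 -0.999
v -0.127 -1.745 -1.02
v 0.099 -1.74 -1.003
v 0.303 -1.657 -0.951
v 0.454 -1.509 -0.872
v 0.53 -1.318 -0.778
v 0.519 -1.113 -0.682
v 0.422 -0.925 -0.601
v -0.323 -1.442 -3.243
v 0.262 -1.488 -2.914
v 0.038 -2.152 -3.986
v 0.623 -2.198 -3.657
v 0.063 -2.451 -3.383
v -0.16 -2.012 -2.924
v 0.46 -1.628 -3.976
v 0.237 -1.189 -3.517
v 0.746 -1.603 -3.367
v 0.501 -2.111 -3.001
v -0.201 -1.529 -3.899
v -0.446 -2.037 -3.533
f 2 4 1
f 5 2 1
f 1 4 3
f 3 5 1
f 2 8 4
f 6 2 5
f 6 8 2
f 4 8 3
f 7 5 3
f 3 8 7
f 7 6 5
f 8 6 7
f 10 12 9
f 13 10 9
f 9 12 11
f 11 13 9
f 10 16 12
f 14 10 13
f 14 16 10
f 12 16 11
f 15 13 11
f 11 16 15
f 15 14 13
f 16 14 15
f 18 17 20
f 18 20 19
f 20 17 21
f 20 21 19
f 21 17 22
f 21 22 19
f 22 17 23
f 22 23 19
f 23 17 24
f 23 24 19
f 24 17 25
f 24 25 19
f 25 17 26
f 25 26 19
f 26 17 27
f 26 27 19
f 27 17 28
f 27 28 19
f 28 17 29
f 28 29 19
f 29 17 30
f 29 30 19
f 30 17 31
f 30 31 19
f 31 17 32
f 31 32 19
f 32 17 33
f 32 33 19
f 33 17 34
f 33 34 19
f 34 17 18
f 34 18 19
f 35 46 40
f 35 40 36
f 35 36 42
f 35 42 45
f 35 45 46
f 36 40 44
f 40 46 39
f 46 45 37
f 45 42 41
f 42 36 43
f 38 44 39
f 38 39 37
f 38 37 41
f 38 41 43
f 38 43 44
f 39 44 40
f 37 39 46
f 41 37 45
f 43 41 42
f 44 43 36



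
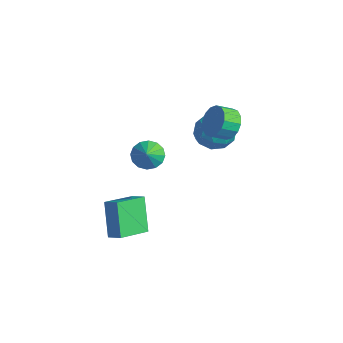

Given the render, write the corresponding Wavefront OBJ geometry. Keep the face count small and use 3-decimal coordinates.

v 1.517 -2.832 3.227
v 2.158 -2.361 2.9
v 2.243 -3.288 3.993
v 1.98 -2.107 3.219
v 1.678 -2.048 3.541
v 1.332 -2.199 3.778
v 1.037 -2.519 3.868
v 0.87 -2.923 3.786
v 0.876 -3.303 3.554
v 1.054 -3.557 3.234
v 1.356 -3.616 2.913
v 1.701 -3.466 2.675
v 1.997 -3.145 2.586
v 2.164 -2.741 2.668
v -1.864 4.123 0.595
v -0.85 3.446 0.616
v -2.93 2.514 0.184
v -1.916 1.837 0.205
v -2.347 2.321 1.238
v -1.688 3.315 1.492
v -2.092 2.645 -0.692
v -1.433 3.639 -0.438
v -0.991 2.532 -0.18
v -1.149 2.332 1.013
v -2.631 3.628 -0.213
v -2.789 3.428 0.98
v -1.263 3.926 0.642
v -2.517 2.034 0.158
v -2.77 2.319 0.765
v -2.174 1.921 0.778
v -1.756 3.849 1.157
v -1.16 3.451 1.169
v -2.04 2.79 1.534
v -2.62 2.509 -0.369
v -2.024 2.111 -0.357
v -1.606 4.039 0.022
v -1.01 3.641 0.035
v -1.74 3.17 -0.734
v -0.75 2.99 0.186
v -1.377 2.045 -0.055
v -1.48 2.52 -0.583
v -1.092 3.104 -0.433
v -0.843 2.873 0.887
v -1.47 1.927 0.646
v -1.723 2.212 1.253
v -1.336 2.796 1.402
v -0.926 2.336 0.42
v -2.31 4.033 0.154
v -2.937 3.087 -0.087
v -2.444 3.164 -0.602
v -2.057 3.748 -0.453
v -2.403 3.915 0.855
v -3.03 2.97 0.614
v -2.688 2.856 1.233
v -2.3 3.44 1.383
v -2.854 3.624 0.38
v 0.247 -4.49 -3.569
v -0.867 -4.101 -1.736
v -0.312 -2.615 -4.306
v -1.426 -2.226 -2.472
v 0.966 -4.134 -3.208
v -0.148 -3.745 -1.374
v 0.407 -2.259 -3.944
v -0.707 -1.87 -2.111
v 0.205 2.619 2.586
v 1.064 2.3 2.239
v 0.934 1.401 2.747
v 0.075 1.721 3.094
v 1.176 2.531 2.677
v 1.047 1.632 3.184
v 1.029 2.785 3.09
v 0.9 1.887 3.597
v 0.66 2.995 3.368
v 0.531 2.097 3.876
v 0.17 3.105 3.437
v 0.041 2.206 3.944
v -0.312 3.084 3.278
v -0.441 2.185 3.785
v -0.654 2.939 2.933
v -0.784 2.04 3.441
v -0.767 2.708 2.496
v -0.896 1.809 3.003
v -0.62 2.453 2.083
v -0.749 1.555 2.59
v -0.251 2.243 1.804
v -0.38 1.345 2.312
v 0.239 2.134 1.736
v 0.11 1.235 2.243
v 0.721 2.155 1.895
v 0.592 1.256 2.402
f 2 1 4
f 2 4 3
f 4 1 5
f 4 5 3
f 5 1 6
f 5 6 3
f 6 1 7
f 6 7 3
f 7 1 8
f 7 8 3
f 8 1 9
f 8 9 3
f 9 1 10
f 9 10 3
f 10 1 11
f 10 11 3
f 11 1 12
f 11 12 3
f 12 1 13
f 12 13 3
f 13 1 14
f 13 14 3
f 14 1 2
f 14 2 3
f 15 52 31
f 52 26 55
f 31 55 20
f 52 55 31
f 15 31 27
f 31 20 32
f 27 32 16
f 31 32 27
f 15 27 36
f 27 16 37
f 36 37 22
f 27 37 36
f 15 36 48
f 36 22 51
f 48 51 25
f 36 51 48
f 15 48 52
f 48 25 56
f 52 56 26
f 48 56 52
f 16 32 43
f 32 20 46
f 43 46 24
f 32 46 43
f 20 55 33
f 55 26 54
f 33 54 19
f 55 54 33
f 26 56 53
f 56 25 49
f 53 49 17
f 56 49 53
f 25 51 50
f 51 22 38
f 50 38 21
f 51 38 50
f 22 37 42
f 37 16 39
f 42 39 23
f 37 39 42
f 18 44 30
f 44 24 45
f 30 45 19
f 44 45 30
f 18 30 28
f 30 19 29
f 28 29 17
f 30 29 28
f 18 28 35
f 28 17 34
f 35 34 21
f 28 34 35
f 18 35 40
f 35 21 41
f 40 41 23
f 35 41 40
f 18 40 44
f 40 23 47
f 44 47 24
f 40 47 44
f 19 45 33
f 45 24 46
f 33 46 20
f 45 46 33
f 17 29 53
f 29 19 54
f 53 54 26
f 29 54 53
f 21 34 50
f 34 17 49
f 50 49 25
f 34 49 50
f 23 41 42
f 41 21 38
f 42 38 22
f 41 38 42
f 24 47 43
f 47 23 39
f 43 39 16
f 47 39 43
f 58 60 57
f 61 58 57
f 57 60 59
f 59 61 57
f 58 64 60
f 62 58 61
f 62 64 58
f 60 64 59
f 63 61 59
f 59 64 63
f 63 62 61
f 64 62 63
f 66 65 69
f 66 69 67
f 67 69 70
f 67 70 68
f 69 65 71
f 69 71 70
f 70 71 72
f 70 72 68
f 71 65 73
f 71 73 72
f 72 73 74
f 72 74 68
f 73 65 75
f 73 75 74
f 74 75 76
f 74 76 68
f 75 65 77
f 75 77 76
f 76 77 78
f 76 78 68
f 77 65 79
f 77 79 78
f 78 79 80
f 78 80 68
f 79 65 81
f 79 81 80
f 80 81 82
f 80 82 68
f 81 65 83
f 81 83 82
f 82 83 84
f 82 84 68
f 83 65 85
f 83 85 84
f 84 85 86
f 84 86 68
f 85 65 87
f 85 87 86
f 86 87 88
f 86 88 68
f 87 65 89
f 87 89 88
f 88 89 90
f 88 90 68
f 89 65 66
f 89 66 90
f 90 66 67
f 90 67 68



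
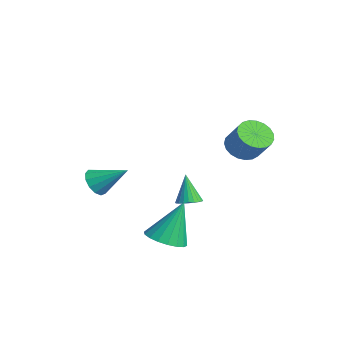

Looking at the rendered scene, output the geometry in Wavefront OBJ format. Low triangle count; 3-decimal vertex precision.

v -1.621 -3.153 -2.911
v -1.091 -3.105 -3.467
v -0.739 -1.987 -1.969
v -1.391 -2.805 -3.558
v -1.764 -2.615 -3.444
v -2.091 -2.596 -3.16
v -2.27 -2.754 -2.797
v -2.243 -3.038 -2.471
v -2.018 -3.359 -2.284
v -1.668 -3.615 -2.297
v -1.302 -3.724 -2.504
v -1.039 -3.651 -2.841
v -0.96 -3.421 -3.2
v 2.161 -0.284 -2.828
v 2.71 -0.271 -2.613
v 1.619 -0.236 -1.452
v 2.666 -0.047 -2.638
v 2.546 0.142 -2.692
v 2.367 0.265 -2.767
v 2.156 0.305 -2.851
v 1.946 0.256 -2.932
v 1.769 0.124 -2.997
v 1.652 -0.07 -3.036
v 1.612 -0.297 -3.044
v 1.655 -0.521 -3.019
v 1.776 -0.71 -2.965
v 1.955 -0.834 -2.89
v 2.165 -0.874 -2.806
v 2.375 -0.824 -2.725
v 2.552 -0.692 -2.66
v 2.67 -0.498 -2.621
v 3.533 -1.869 -4.053
v 4.338 -1.374 -4.227
v 3.427 -1.011 -2.107
v 4.032 -1.108 -4.361
v 3.627 -0.992 -4.434
v 3.203 -1.05 -4.432
v 2.845 -1.27 -4.355
v 2.624 -1.609 -4.218
v 2.582 -1.999 -4.048
v 2.729 -2.363 -3.88
v 3.035 -2.629 -3.746
v 3.44 -2.745 -3.673
v 3.863 -2.687 -3.675
v 4.221 -2.467 -3.752
v 4.443 -2.129 -3.889
v 4.484 -1.739 -4.059
v 3.331 1.62 0.679
v 3.978 1.479 0.179
v 4.816 1.699 1.201
v 4.169 1.84 1.701
v 3.932 1.819 0.143
v 4.771 2.039 1.165
v 3.783 2.125 0.2
v 4.621 2.345 1.222
v 3.555 2.344 0.339
v 4.394 2.563 1.361
v 3.289 2.437 0.538
v 4.127 2.657 1.56
v 3.03 2.389 0.761
v 3.868 2.609 1.783
v 2.823 2.209 0.969
v 3.661 2.428 1.992
v 2.703 1.926 1.128
v 3.542 2.146 2.15
v 2.693 1.591 1.209
v 3.531 1.81 2.231
v 2.792 1.26 1.198
v 3.631 1.48 2.22
v 2.985 0.992 1.098
v 3.823 1.212 2.12
v 3.238 0.833 0.925
v 4.076 1.053 1.947
v 3.506 0.809 0.709
v 4.345 1.029 1.731
v 3.745 0.926 0.489
v 4.583 1.146 1.511
v 3.911 1.163 0.301
v 4.75 1.383 1.323
f 2 1 4
f 2 4 3
f 4 1 5
f 4 5 3
f 5 1 6
f 5 6 3
f 6 1 7
f 6 7 3
f 7 1 8
f 7 8 3
f 8 1 9
f 8 9 3
f 9 1 10
f 9 10 3
f 10 1 11
f 10 11 3
f 11 1 12
f 11 12 3
f 12 1 13
f 12 13 3
f 13 1 2
f 13 2 3
f 15 14 17
f 15 17 16
f 17 14 18
f 17 18 16
f 18 14 19
f 18 19 16
f 19 14 20
f 19 20 16
f 20 14 21
f 20 21 16
f 21 14 22
f 21 22 16
f 22 14 23
f 22 23 16
f 23 14 24
f 23 24 16
f 24 14 25
f 24 25 16
f 25 14 26
f 25 26 16
f 26 14 27
f 26 27 16
f 27 14 28
f 27 28 16
f 28 14 29
f 28 29 16
f 29 14 30
f 29 30 16
f 30 14 31
f 30 31 16
f 31 14 15
f 31 15 16
f 33 32 35
f 33 35 34
f 35 32 36
f 35 36 34
f 36 32 37
f 36 37 34
f 37 32 38
f 37 38 34
f 38 32 39
f 38 39 34
f 39 32 40
f 39 40 34
f 40 32 41
f 40 41 34
f 41 32 42
f 41 42 34
f 42 32 43
f 42 43 34
f 43 32 44
f 43 44 34
f 44 32 45
f 44 45 34
f 45 32 46
f 45 46 34
f 46 32 47
f 46 47 34
f 47 32 33
f 47 33 34
f 49 48 52
f 49 52 50
f 50 52 53
f 50 53 51
f 52 48 54
f 52 54 53
f 53 54 55
f 53 55 51
f 54 48 56
f 54 56 55
f 55 56 57
f 55 57 51
f 56 48 58
f 56 58 57
f 57 58 59
f 57 59 51
f 58 48 60
f 58 60 59
f 59 60 61
f 59 61 51
f 60 48 62
f 60 62 61
f 61 62 63
f 61 63 51
f 62 48 64
f 62 64 63
f 63 64 65
f 63 65 51
f 64 48 66
f 64 66 65
f 65 66 67
f 65 67 51
f 66 48 68
f 66 68 67
f 67 68 69
f 67 69 51
f 68 48 70
f 68 70 69
f 69 70 71
f 69 71 51
f 70 48 72
f 70 72 71
f 71 72 73
f 71 73 51
f 72 48 74
f 72 74 73
f 73 74 75
f 73 75 51
f 74 48 76
f 74 76 75
f 75 76 77
f 75 77 51
f 76 48 78
f 76 78 77
f 77 78 79
f 77 79 51
f 78 48 49
f 78 49 79
f 79 49 50
f 79 50 51



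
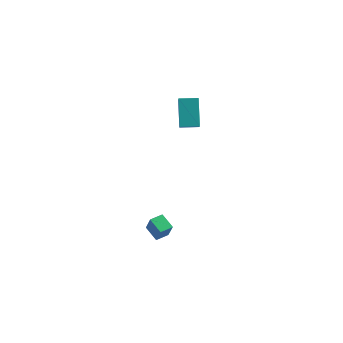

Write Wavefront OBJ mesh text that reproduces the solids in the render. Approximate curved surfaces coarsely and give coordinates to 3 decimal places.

v -2.976 0.142 2.914
v -3.709 0.694 4.747
v -3.749 0.793 2.408
v -4.483 1.345 4.241
v -2.257 1.015 2.939
v -2.991 1.567 4.772
v -3.031 1.666 2.433
v -3.764 2.218 4.266
v -2.528 -2.745 -4.008
v -1.683 -3.147 -2.888
v -2.402 -1.966 -3.824
v -1.556 -2.368 -2.704
v -1.664 -2.732 -4.656
v -0.818 -3.134 -3.536
v -1.537 -1.953 -4.472
v -0.692 -2.355 -3.352
f 2 4 1
f 5 2 1
f 1 4 3
f 3 5 1
f 2 8 4
f 6 2 5
f 6 8 2
f 4 8 3
f 7 5 3
f 3 8 7
f 7 6 5
f 8 6 7
f 10 12 9
f 13 10 9
f 9 12 11
f 11 13 9
f 10 16 12
f 14 10 13
f 14 16 10
f 12 16 11
f 15 13 11
f 11 16 15
f 15 14 13
f 16 14 15



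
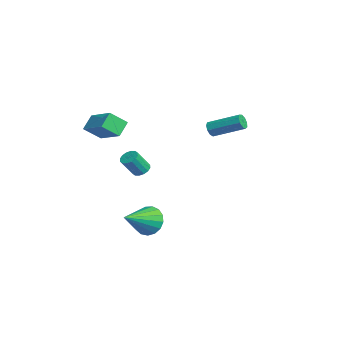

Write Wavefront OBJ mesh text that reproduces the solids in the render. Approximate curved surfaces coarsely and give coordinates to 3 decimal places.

v 1.566 -2.212 0.987
v 1.859 -1.816 1.182
v 2.106 -2.511 2.228
v 1.814 -2.908 2.033
v 1.604 -1.768 1.273
v 1.852 -2.463 2.319
v 1.34 -1.84 1.288
v 1.587 -2.535 2.334
v 1.136 -2.011 1.222
v 1.384 -2.706 2.268
v 1.048 -2.237 1.094
v 1.295 -2.932 2.14
v 1.098 -2.456 0.936
v 1.346 -3.151 1.982
v 1.274 -2.609 0.792
v 1.521 -3.304 1.838
v 1.528 -2.657 0.701
v 1.776 -3.352 1.747
v 1.793 -2.585 0.686
v 2.04 -3.28 1.732
v 1.996 -2.414 0.752
v 2.244 -3.109 1.798
v 2.085 -2.188 0.88
v 2.332 -2.883 1.926
v 2.034 -1.969 1.038
v 2.282 -2.664 2.084
v -3.884 2.783 1.248
v -3.615 2.851 0.808
v -2.726 4.424 1.593
v -2.996 4.357 2.032
v -3.921 3.031 0.792
v -3.032 4.605 1.577
v -4.21 3.096 0.99
v -3.321 4.669 1.774
v -4.346 3.014 1.308
v -3.458 4.588 2.092
v -4.267 2.825 1.598
v -3.378 4.398 2.382
v -4.008 2.616 1.724
v -3.119 4.189 2.509
v -3.692 2.485 1.627
v -2.803 4.058 2.412
v -3.465 2.494 1.353
v -2.577 4.067 2.138
v -3.435 2.638 1.029
v -2.546 4.212 1.814
v 1.258 -1.795 -2.905
v 1.702 -1.139 -2.346
v 2.342 -3.305 -1.995
v 1.327 -1.259 -2.1
v 0.937 -1.503 -2.038
v 0.62 -1.813 -2.175
v 0.449 -2.119 -2.48
v 0.463 -2.351 -2.882
v 0.66 -2.456 -3.289
v 0.994 -2.409 -3.608
v 1.388 -2.221 -3.767
v 1.752 -1.936 -3.728
v 2.003 -1.619 -3.501
v 2.084 -1.342 -3.137
v 1.975 -1.168 -2.72
v -4.721 -3.622 2.521
v -3.108 -2.921 3.266
v -4.774 -2.651 1.72
v -3.161 -1.95 2.465
v -4.139 -4.19 1.795
v -2.526 -3.489 2.54
v -4.192 -3.219 0.994
v -2.579 -2.518 1.739
f 2 1 5
f 2 5 3
f 3 5 6
f 3 6 4
f 5 1 7
f 5 7 6
f 6 7 8
f 6 8 4
f 7 1 9
f 7 9 8
f 8 9 10
f 8 10 4
f 9 1 11
f 9 11 10
f 10 11 12
f 10 12 4
f 11 1 13
f 11 13 12
f 12 13 14
f 12 14 4
f 13 1 15
f 13 15 14
f 14 15 16
f 14 16 4
f 15 1 17
f 15 17 16
f 16 17 18
f 16 18 4
f 17 1 19
f 17 19 18
f 18 19 20
f 18 20 4
f 19 1 21
f 19 21 20
f 20 21 22
f 20 22 4
f 21 1 23
f 21 23 22
f 22 23 24
f 22 24 4
f 23 1 25
f 23 25 24
f 24 25 26
f 24 26 4
f 25 1 2
f 25 2 26
f 26 2 3
f 26 3 4
f 28 27 31
f 28 31 29
f 29 31 32
f 29 32 30
f 31 27 33
f 31 33 32
f 32 33 34
f 32 34 30
f 33 27 35
f 33 35 34
f 34 35 36
f 34 36 30
f 35 27 37
f 35 37 36
f 36 37 38
f 36 38 30
f 37 27 39
f 37 39 38
f 38 39 40
f 38 40 30
f 39 27 41
f 39 41 40
f 40 41 42
f 40 42 30
f 41 27 43
f 41 43 42
f 42 43 44
f 42 44 30
f 43 27 45
f 43 45 44
f 44 45 46
f 44 46 30
f 45 27 28
f 45 28 46
f 46 28 29
f 46 29 30
f 48 47 50
f 48 50 49
f 50 47 51
f 50 51 49
f 51 47 52
f 51 52 49
f 52 47 53
f 52 53 49
f 53 47 54
f 53 54 49
f 54 47 55
f 54 55 49
f 55 47 56
f 55 56 49
f 56 47 57
f 56 57 49
f 57 47 58
f 57 58 49
f 58 47 59
f 58 59 49
f 59 47 60
f 59 60 49
f 60 47 61
f 60 61 49
f 61 47 48
f 61 48 49
f 63 65 62
f 66 63 62
f 62 65 64
f 64 66 62
f 63 69 65
f 67 63 66
f 67 69 63
f 65 69 64
f 68 66 64
f 64 69 68
f 68 67 66
f 69 67 68



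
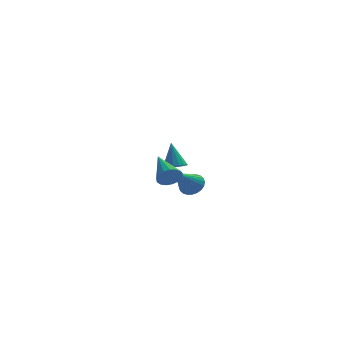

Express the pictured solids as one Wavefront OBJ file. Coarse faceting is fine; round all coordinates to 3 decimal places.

v 0.716 -2.064 -3.988
v 1.331 -2.313 -3.736
v -0.176 -3.076 -2.812
v 1.293 -2.092 -3.575
v 1.166 -1.866 -3.476
v 0.971 -1.67 -3.456
v 0.737 -1.534 -3.516
v 0.5 -1.479 -3.649
v 0.296 -1.513 -3.833
v 0.156 -1.631 -4.041
v 0.101 -1.815 -4.24
v 0.14 -2.037 -4.402
v 0.266 -2.263 -4.5
v 0.461 -2.458 -4.521
v 0.695 -2.594 -4.46
v 0.932 -2.649 -4.328
v 1.136 -2.615 -4.144
v 1.276 -2.497 -3.936
v 0.311 2.548 -4.488
v 0.63 3.079 -4.716
v 0.149 3.252 -3.072
v 0.327 3.139 -4.78
v 0.02 3.065 -4.778
v -0.22 2.871 -4.71
v -0.339 2.604 -4.59
v -0.309 2.324 -4.447
v -0.137 2.095 -4.314
v 0.138 1.97 -4.22
v 0.452 1.977 -4.188
v 0.734 2.115 -4.225
v 0.919 2.352 -4.322
v 0.964 2.634 -4.457
v 0.86 2.896 -4.599
v -0.596 -4.741 -2.411
v -0.157 -4.439 -2.817
v -1.024 -3.099 -1.649
v -0.431 -4.433 -2.983
v -0.744 -4.498 -3.018
v -1.022 -4.618 -2.914
v -1.203 -4.767 -2.695
v -1.245 -4.91 -2.411
v -1.138 -5.014 -2.127
v -0.908 -5.056 -1.908
v -0.606 -5.025 -1.804
v -0.302 -4.93 -1.84
v -0.065 -4.791 -2.006
v 0.05 -4.641 -2.265
v 0.016 -4.514 -2.558
f 2 1 4
f 2 4 3
f 4 1 5
f 4 5 3
f 5 1 6
f 5 6 3
f 6 1 7
f 6 7 3
f 7 1 8
f 7 8 3
f 8 1 9
f 8 9 3
f 9 1 10
f 9 10 3
f 10 1 11
f 10 11 3
f 11 1 12
f 11 12 3
f 12 1 13
f 12 13 3
f 13 1 14
f 13 14 3
f 14 1 15
f 14 15 3
f 15 1 16
f 15 16 3
f 16 1 17
f 16 17 3
f 17 1 18
f 17 18 3
f 18 1 2
f 18 2 3
f 20 19 22
f 20 22 21
f 22 19 23
f 22 23 21
f 23 19 24
f 23 24 21
f 24 19 25
f 24 25 21
f 25 19 26
f 25 26 21
f 26 19 27
f 26 27 21
f 27 19 28
f 27 28 21
f 28 19 29
f 28 29 21
f 29 19 30
f 29 30 21
f 30 19 31
f 30 31 21
f 31 19 32
f 31 32 21
f 32 19 33
f 32 33 21
f 33 19 20
f 33 20 21
f 35 34 37
f 35 37 36
f 37 34 38
f 37 38 36
f 38 34 39
f 38 39 36
f 39 34 40
f 39 40 36
f 40 34 41
f 40 41 36
f 41 34 42
f 41 42 36
f 42 34 43
f 42 43 36
f 43 34 44
f 43 44 36
f 44 34 45
f 44 45 36
f 45 34 46
f 45 46 36
f 46 34 47
f 46 47 36
f 47 34 48
f 47 48 36
f 48 34 35
f 48 35 36

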